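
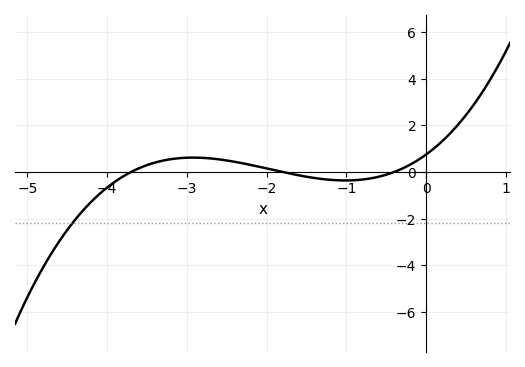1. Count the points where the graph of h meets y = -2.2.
1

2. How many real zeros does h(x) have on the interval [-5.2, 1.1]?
3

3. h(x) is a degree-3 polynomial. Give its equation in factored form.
y = 0.28(x + 3.7)(x + 1.8)(x + 0.4)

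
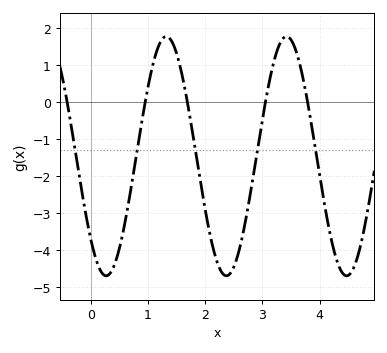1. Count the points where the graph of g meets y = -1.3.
5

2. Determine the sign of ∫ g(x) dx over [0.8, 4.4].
negative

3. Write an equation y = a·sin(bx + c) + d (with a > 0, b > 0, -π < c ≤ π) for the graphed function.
y = 3.24sin(3x - 2.4) - 1.46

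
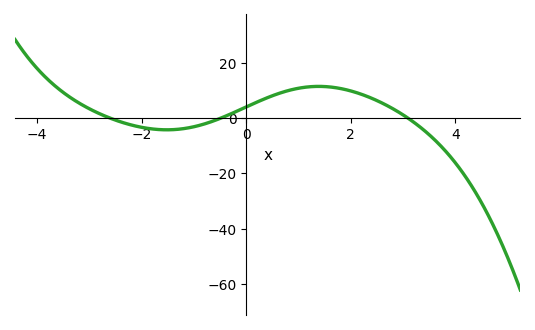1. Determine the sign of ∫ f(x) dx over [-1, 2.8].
positive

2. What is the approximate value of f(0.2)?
5.79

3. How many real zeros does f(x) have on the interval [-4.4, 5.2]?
3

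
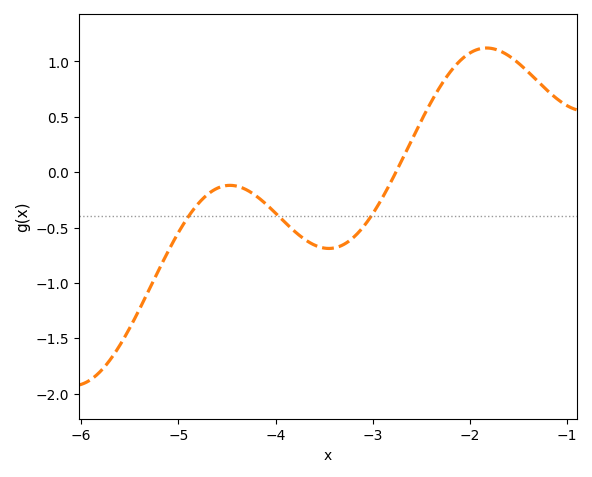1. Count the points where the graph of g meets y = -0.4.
3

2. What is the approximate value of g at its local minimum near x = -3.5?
-0.689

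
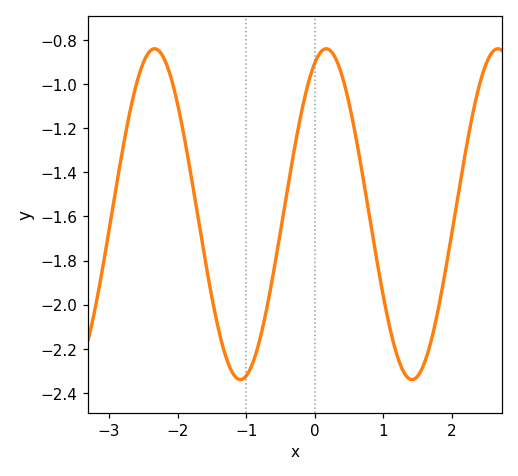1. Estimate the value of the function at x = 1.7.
-2.16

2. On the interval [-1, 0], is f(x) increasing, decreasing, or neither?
increasing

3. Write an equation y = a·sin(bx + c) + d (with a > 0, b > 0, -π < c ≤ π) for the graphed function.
y = 0.75sin(2.51x + 1.15) - 1.59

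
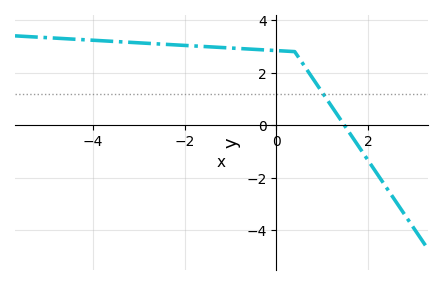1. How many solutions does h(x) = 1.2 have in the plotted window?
1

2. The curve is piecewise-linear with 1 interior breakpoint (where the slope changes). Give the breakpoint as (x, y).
(0.4, 2.8)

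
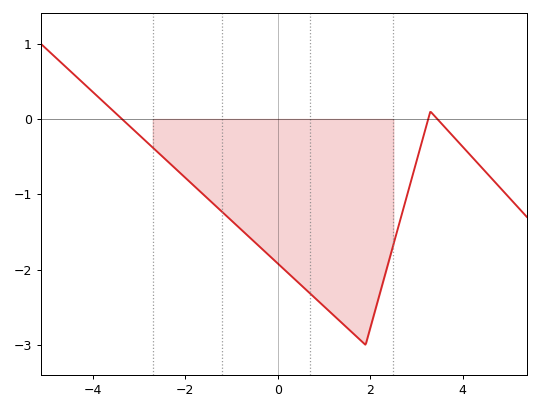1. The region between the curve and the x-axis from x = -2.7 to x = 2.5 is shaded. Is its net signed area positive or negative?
negative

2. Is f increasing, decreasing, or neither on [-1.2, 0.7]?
decreasing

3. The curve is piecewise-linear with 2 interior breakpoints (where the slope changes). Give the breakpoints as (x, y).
(1.9, -3); (3.3, 0.1)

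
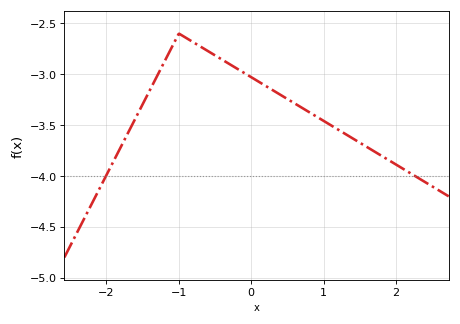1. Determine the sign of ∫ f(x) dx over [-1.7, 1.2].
negative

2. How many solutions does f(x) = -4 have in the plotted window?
2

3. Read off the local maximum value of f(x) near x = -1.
-2.6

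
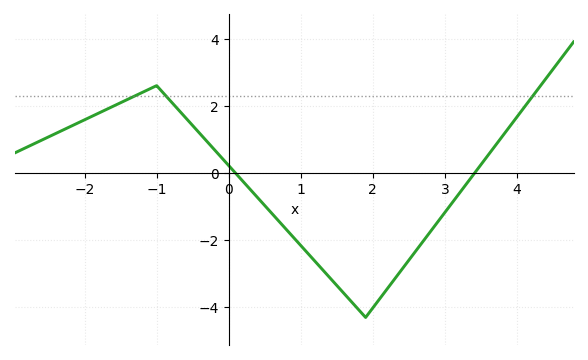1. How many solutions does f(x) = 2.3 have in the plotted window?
3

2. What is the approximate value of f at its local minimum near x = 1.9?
-4.3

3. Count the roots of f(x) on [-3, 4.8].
2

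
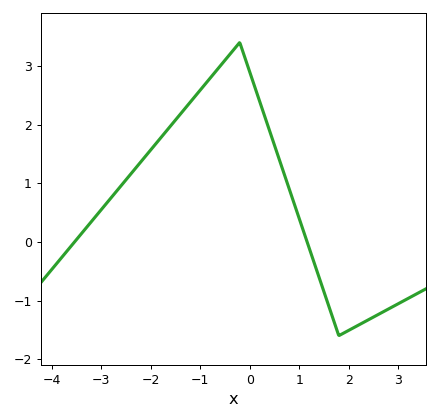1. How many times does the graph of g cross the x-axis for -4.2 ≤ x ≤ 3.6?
2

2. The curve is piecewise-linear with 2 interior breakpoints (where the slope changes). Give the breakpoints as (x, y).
(-0.2, 3.4); (1.8, -1.6)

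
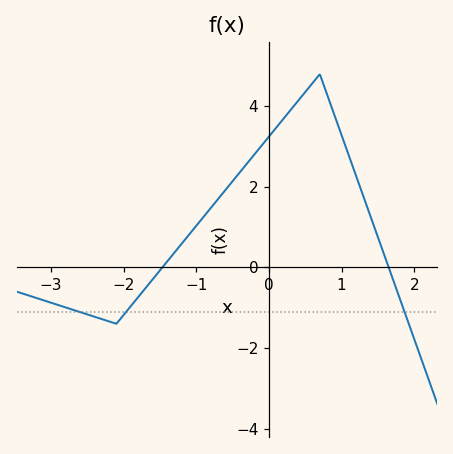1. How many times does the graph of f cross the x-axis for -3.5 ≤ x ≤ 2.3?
2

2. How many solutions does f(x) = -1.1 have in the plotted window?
3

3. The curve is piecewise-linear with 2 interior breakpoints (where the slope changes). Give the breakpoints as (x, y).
(-2.1, -1.4); (0.7, 4.8)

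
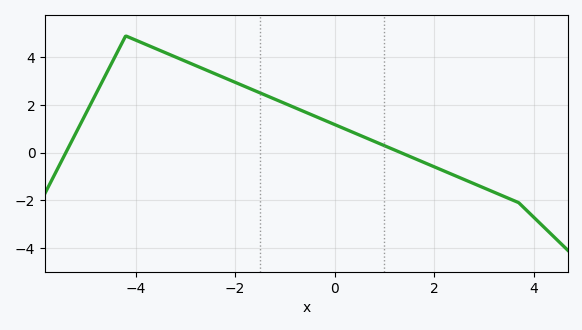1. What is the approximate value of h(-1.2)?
2.2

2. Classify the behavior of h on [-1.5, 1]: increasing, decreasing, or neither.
decreasing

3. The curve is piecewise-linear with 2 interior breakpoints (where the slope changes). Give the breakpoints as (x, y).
(-4.2, 4.9); (3.7, -2.1)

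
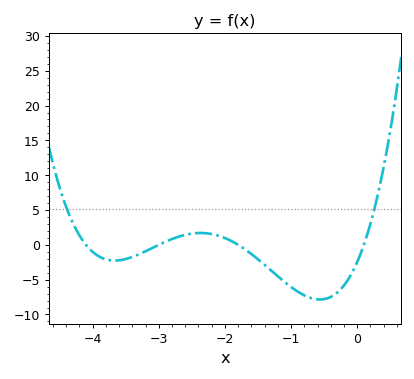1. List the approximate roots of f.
-4.1, -3, -1.8, 0.1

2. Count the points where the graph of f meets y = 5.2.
2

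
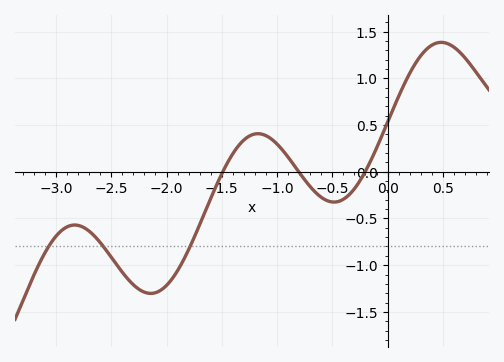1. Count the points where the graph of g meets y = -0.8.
3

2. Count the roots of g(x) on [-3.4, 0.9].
3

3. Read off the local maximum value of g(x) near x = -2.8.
-0.55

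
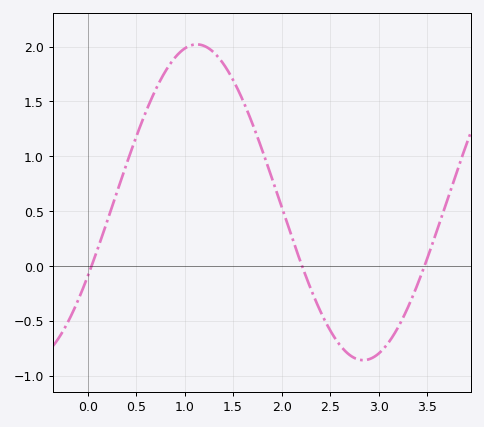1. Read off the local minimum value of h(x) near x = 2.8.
-0.85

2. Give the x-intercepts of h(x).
0, 2.2, 3.5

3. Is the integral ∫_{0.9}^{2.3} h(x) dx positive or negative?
positive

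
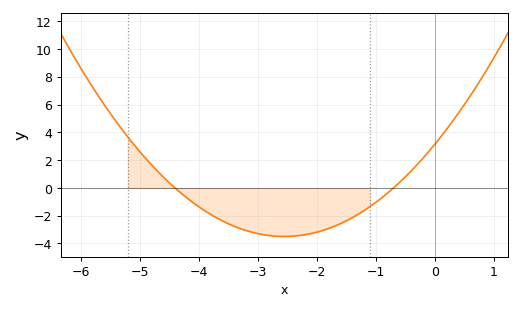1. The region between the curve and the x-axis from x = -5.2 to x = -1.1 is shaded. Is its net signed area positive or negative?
negative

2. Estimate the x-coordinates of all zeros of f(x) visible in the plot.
-4.4, -0.6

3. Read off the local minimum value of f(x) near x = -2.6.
-3.4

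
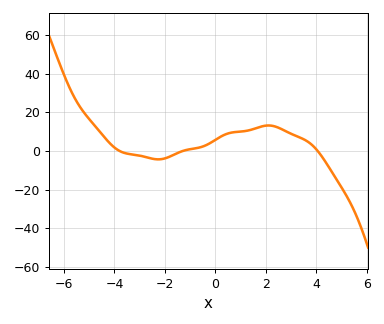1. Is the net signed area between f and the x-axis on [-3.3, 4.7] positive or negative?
positive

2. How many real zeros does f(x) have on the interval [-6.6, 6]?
3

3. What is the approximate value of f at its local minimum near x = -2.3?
-4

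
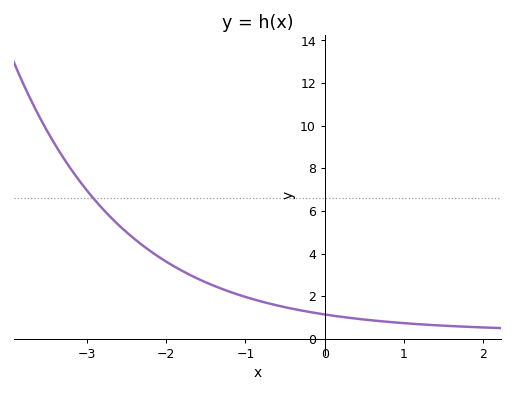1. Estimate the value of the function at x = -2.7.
5.69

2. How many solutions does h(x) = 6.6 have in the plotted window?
1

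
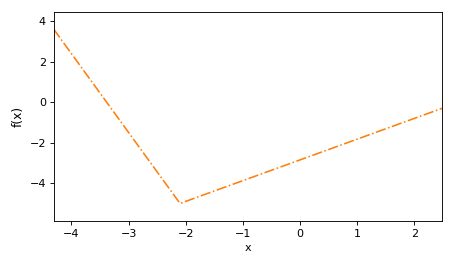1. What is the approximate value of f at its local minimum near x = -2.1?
-5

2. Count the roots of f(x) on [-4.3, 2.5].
1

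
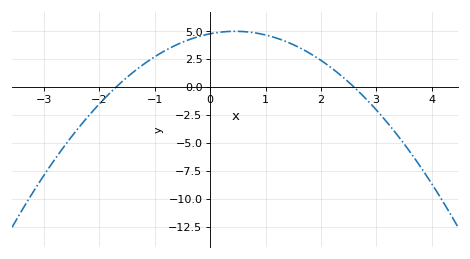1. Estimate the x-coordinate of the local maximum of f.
0.4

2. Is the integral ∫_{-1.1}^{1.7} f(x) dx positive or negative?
positive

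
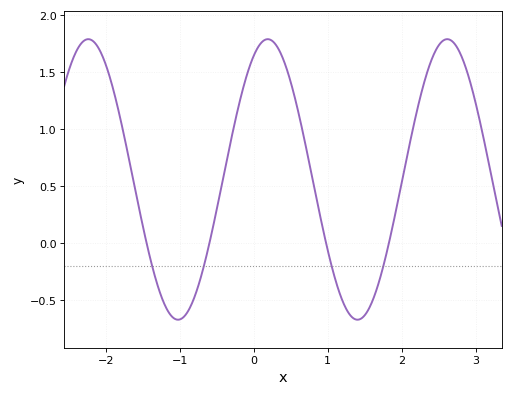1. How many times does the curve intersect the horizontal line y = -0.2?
4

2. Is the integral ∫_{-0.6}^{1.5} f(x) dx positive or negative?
positive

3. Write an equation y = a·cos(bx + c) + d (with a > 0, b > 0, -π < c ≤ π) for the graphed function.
y = 1.23cos(2.6x - 0.49) + 0.56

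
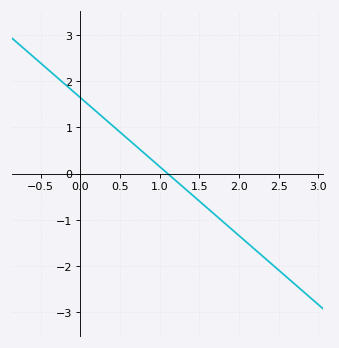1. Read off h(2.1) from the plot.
-1.5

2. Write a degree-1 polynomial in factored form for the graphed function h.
y = -1.49(x - 1.1)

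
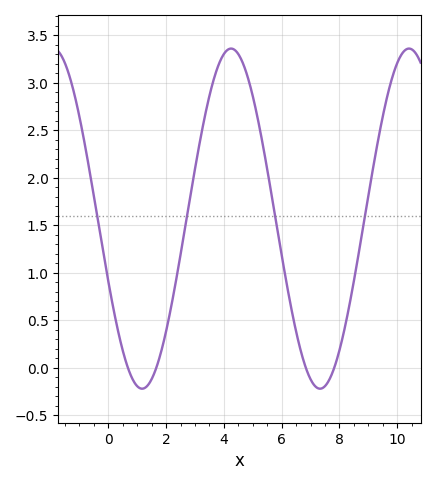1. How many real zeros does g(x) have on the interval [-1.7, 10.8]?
4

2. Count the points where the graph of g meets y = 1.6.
4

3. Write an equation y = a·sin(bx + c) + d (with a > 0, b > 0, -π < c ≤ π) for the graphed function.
y = 1.79sin(1.02x - 2.76) + 1.57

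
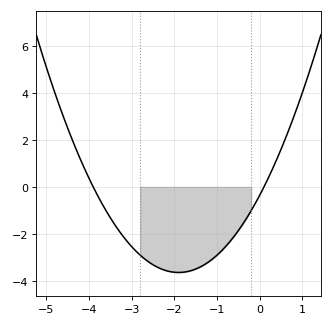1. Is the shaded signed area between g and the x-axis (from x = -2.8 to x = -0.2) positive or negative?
negative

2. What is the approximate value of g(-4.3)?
1.6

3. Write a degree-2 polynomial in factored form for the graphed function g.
y = 0.91(x + 3.9)(x - 0.1)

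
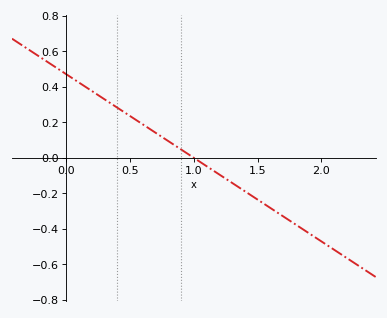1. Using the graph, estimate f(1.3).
-0.14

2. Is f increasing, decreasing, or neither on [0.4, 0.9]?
decreasing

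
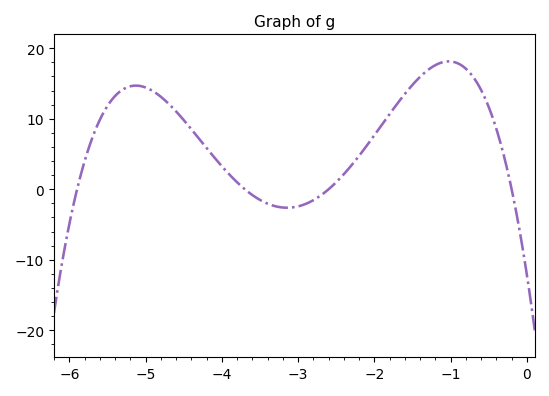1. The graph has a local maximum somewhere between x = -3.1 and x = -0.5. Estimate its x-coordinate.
-1.03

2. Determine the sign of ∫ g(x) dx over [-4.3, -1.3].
positive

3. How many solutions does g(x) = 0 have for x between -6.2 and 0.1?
4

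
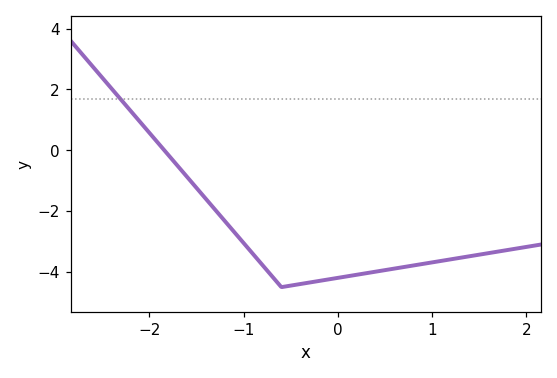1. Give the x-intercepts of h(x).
-1.84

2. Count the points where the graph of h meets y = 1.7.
1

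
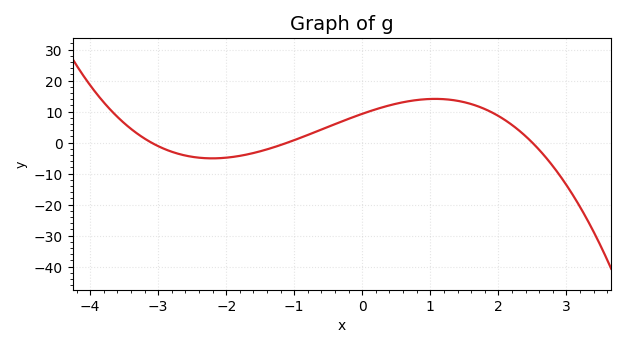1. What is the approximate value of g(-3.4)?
4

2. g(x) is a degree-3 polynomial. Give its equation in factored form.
y = -1.09(x + 3.1)(x + 1.1)(x - 2.5)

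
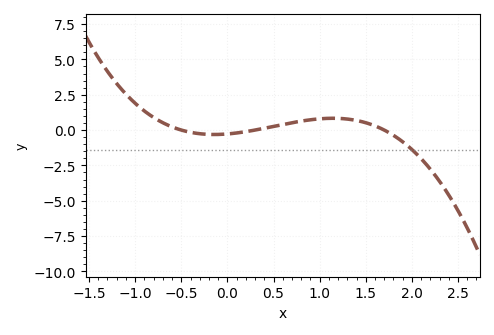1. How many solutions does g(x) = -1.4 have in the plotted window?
1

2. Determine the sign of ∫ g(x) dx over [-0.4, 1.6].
positive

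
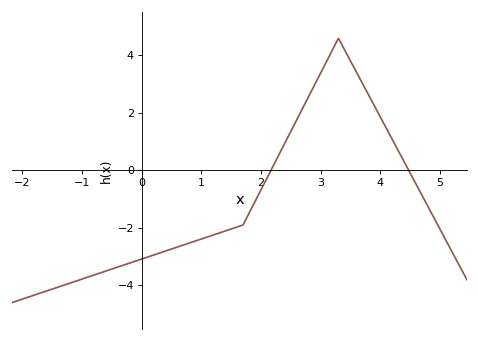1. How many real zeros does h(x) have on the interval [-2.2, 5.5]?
2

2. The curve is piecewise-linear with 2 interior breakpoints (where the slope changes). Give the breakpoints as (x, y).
(1.7, -1.9); (3.3, 4.6)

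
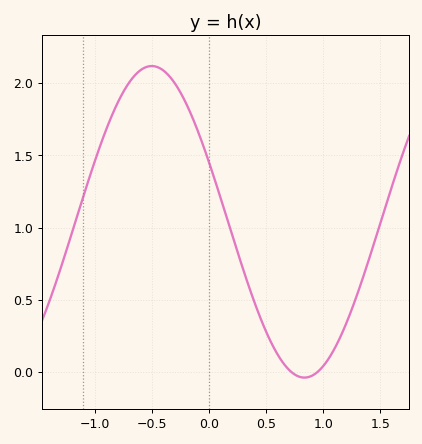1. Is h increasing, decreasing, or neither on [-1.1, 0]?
neither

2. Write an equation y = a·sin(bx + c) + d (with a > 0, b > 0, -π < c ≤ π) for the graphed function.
y = 1.08sin(2.35x + 2.75) + 1.04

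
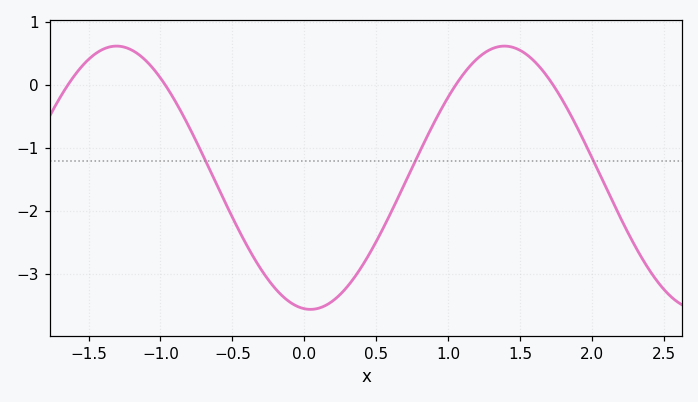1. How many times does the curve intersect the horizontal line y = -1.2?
3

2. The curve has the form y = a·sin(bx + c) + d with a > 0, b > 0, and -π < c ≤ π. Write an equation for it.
y = 2.09sin(2.3x - 1.7) - 1.47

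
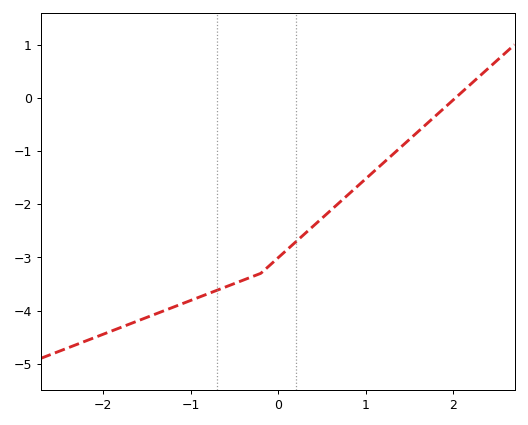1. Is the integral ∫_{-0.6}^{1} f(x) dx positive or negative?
negative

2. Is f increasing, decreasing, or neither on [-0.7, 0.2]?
increasing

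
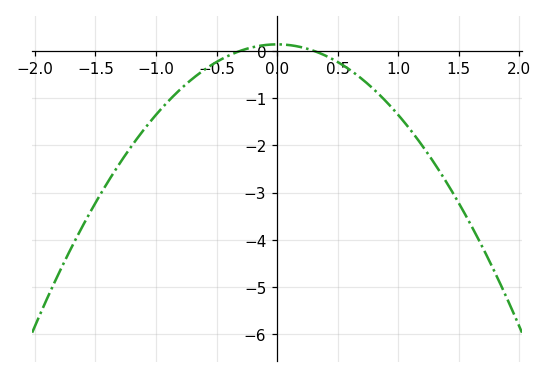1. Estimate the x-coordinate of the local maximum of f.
0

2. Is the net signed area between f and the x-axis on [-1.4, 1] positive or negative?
negative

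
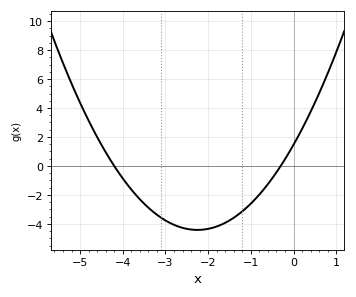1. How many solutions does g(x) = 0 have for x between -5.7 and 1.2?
2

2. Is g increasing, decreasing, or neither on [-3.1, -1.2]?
neither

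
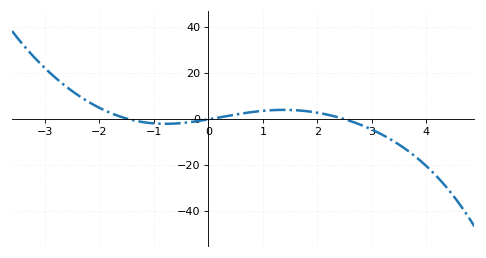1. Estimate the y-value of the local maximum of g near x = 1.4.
4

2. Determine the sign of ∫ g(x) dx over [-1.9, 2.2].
positive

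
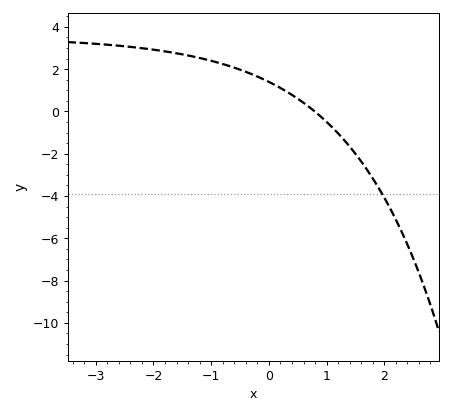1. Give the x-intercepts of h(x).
0.8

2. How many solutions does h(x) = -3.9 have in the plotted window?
1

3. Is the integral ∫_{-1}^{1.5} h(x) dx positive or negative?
positive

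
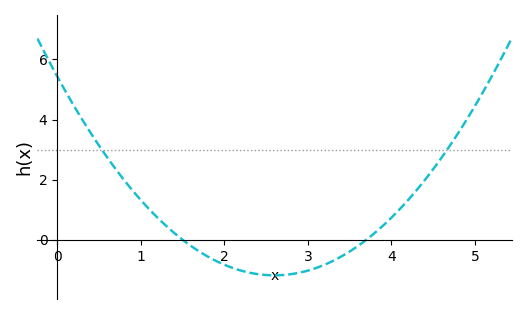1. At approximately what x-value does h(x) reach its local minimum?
2.6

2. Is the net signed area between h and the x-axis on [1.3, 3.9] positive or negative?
negative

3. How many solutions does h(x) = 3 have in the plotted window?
2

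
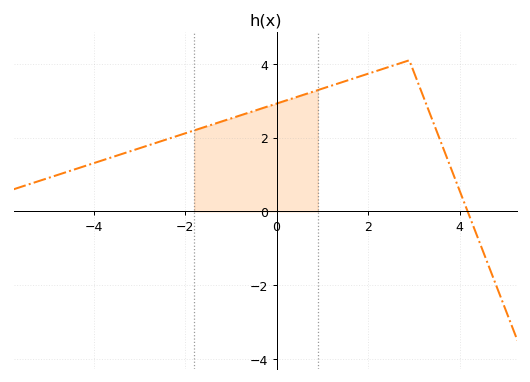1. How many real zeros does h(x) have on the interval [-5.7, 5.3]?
1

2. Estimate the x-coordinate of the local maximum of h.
3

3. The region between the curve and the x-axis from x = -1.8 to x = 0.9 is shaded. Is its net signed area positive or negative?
positive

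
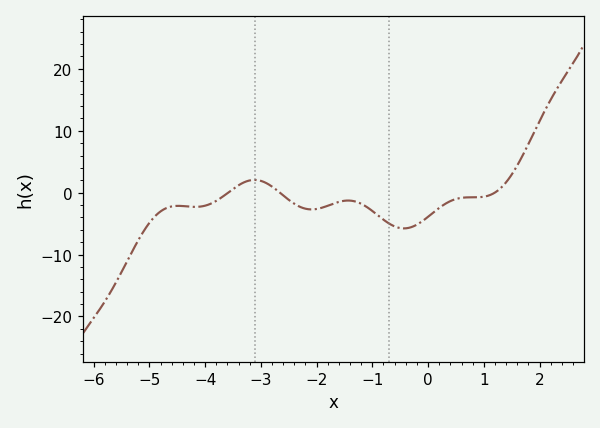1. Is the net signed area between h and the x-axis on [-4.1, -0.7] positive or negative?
negative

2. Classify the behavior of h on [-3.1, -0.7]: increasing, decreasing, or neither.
neither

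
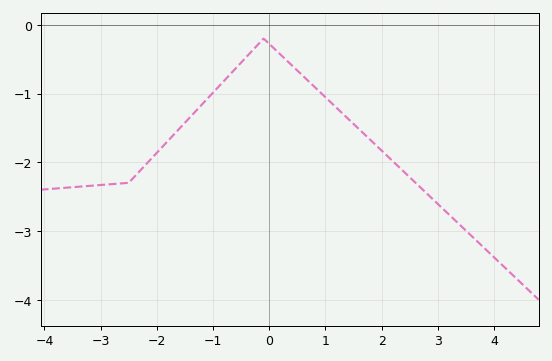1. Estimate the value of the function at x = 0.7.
-0.821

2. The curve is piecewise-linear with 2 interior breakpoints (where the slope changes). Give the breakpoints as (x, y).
(-2.5, -2.3); (-0.1, -0.2)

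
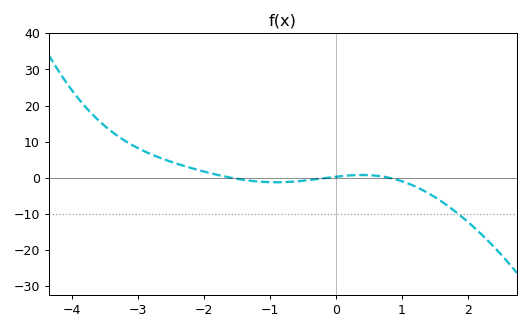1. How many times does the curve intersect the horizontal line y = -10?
1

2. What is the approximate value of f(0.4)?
1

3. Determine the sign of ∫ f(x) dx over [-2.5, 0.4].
positive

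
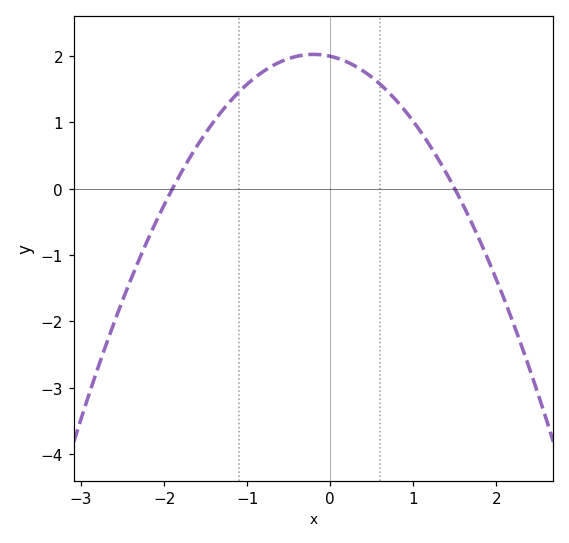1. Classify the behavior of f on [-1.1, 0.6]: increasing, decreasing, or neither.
neither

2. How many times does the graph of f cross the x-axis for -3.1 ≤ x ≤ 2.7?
2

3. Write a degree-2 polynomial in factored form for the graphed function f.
y = -0.7(x + 1.9)(x - 1.5)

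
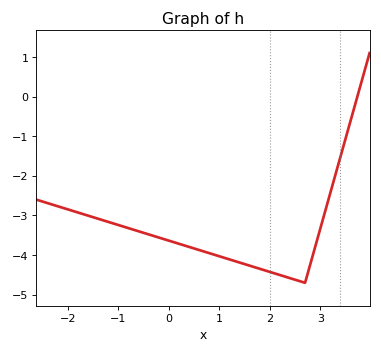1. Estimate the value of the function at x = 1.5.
-4.23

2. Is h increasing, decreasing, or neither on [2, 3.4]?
neither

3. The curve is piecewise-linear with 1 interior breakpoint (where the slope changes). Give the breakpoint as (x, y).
(2.7, -4.7)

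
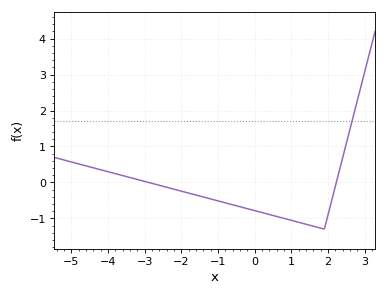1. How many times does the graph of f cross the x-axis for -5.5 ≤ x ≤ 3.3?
2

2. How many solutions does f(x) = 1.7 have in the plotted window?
1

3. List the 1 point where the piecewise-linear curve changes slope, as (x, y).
(1.9, -1.3)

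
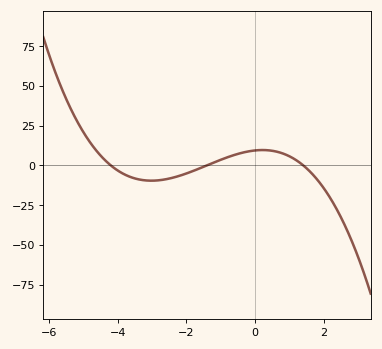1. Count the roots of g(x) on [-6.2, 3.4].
3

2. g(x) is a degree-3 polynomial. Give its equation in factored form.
y = -1.14(x + 4.2)(x + 1.4)(x - 1.4)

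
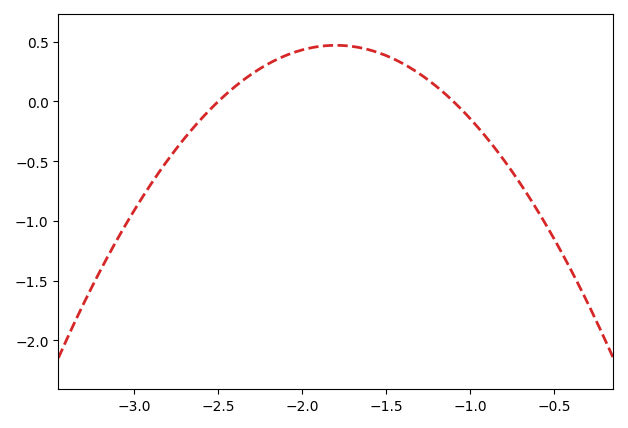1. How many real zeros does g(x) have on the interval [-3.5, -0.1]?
2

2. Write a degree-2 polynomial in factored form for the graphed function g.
y = -0.96(x + 2.5)(x + 1.1)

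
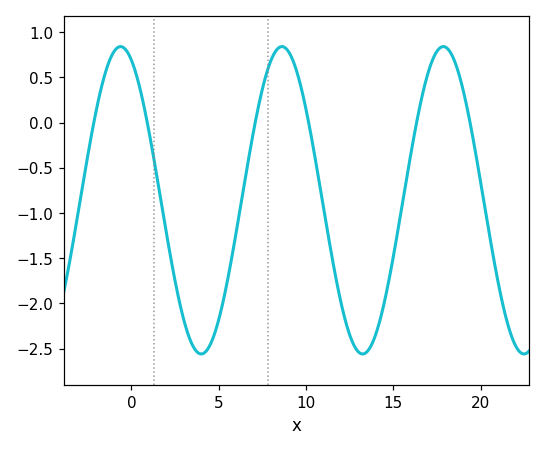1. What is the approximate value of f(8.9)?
0.8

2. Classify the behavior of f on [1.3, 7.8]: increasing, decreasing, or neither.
neither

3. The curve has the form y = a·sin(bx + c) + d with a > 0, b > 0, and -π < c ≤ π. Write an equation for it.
y = 1.7sin(0.68x + 2) - 0.86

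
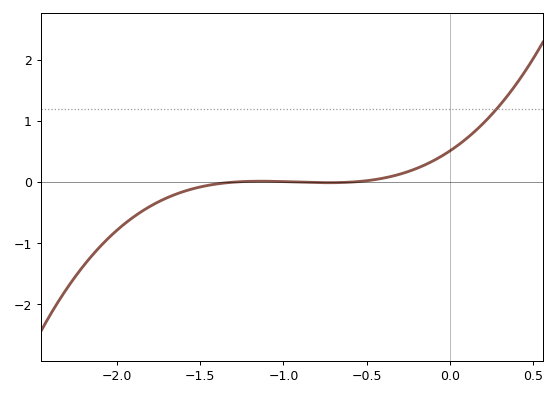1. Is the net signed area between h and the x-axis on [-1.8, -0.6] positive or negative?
negative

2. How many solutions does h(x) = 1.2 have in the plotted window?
1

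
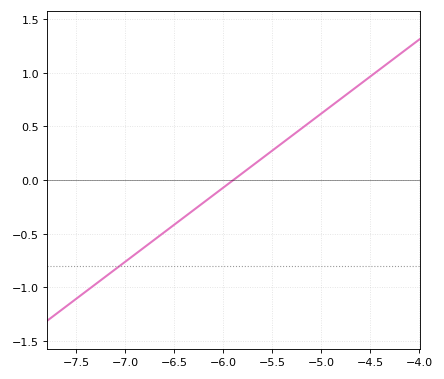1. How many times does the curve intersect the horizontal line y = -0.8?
1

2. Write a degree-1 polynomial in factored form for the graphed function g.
y = 0.69(x + 5.9)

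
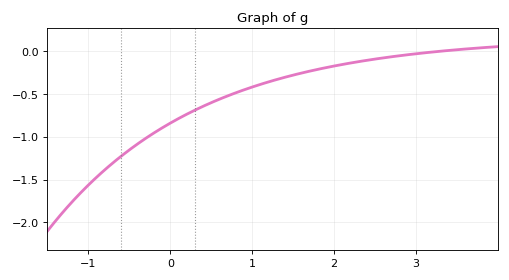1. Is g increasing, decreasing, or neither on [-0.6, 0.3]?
increasing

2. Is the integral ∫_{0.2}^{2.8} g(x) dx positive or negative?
negative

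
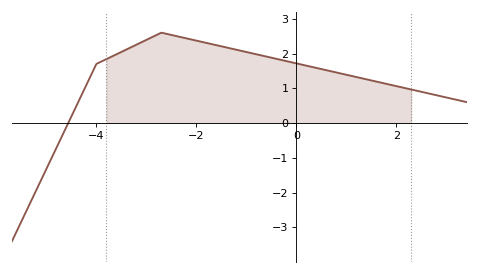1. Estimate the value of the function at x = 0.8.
1.5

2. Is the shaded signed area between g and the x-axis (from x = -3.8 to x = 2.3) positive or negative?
positive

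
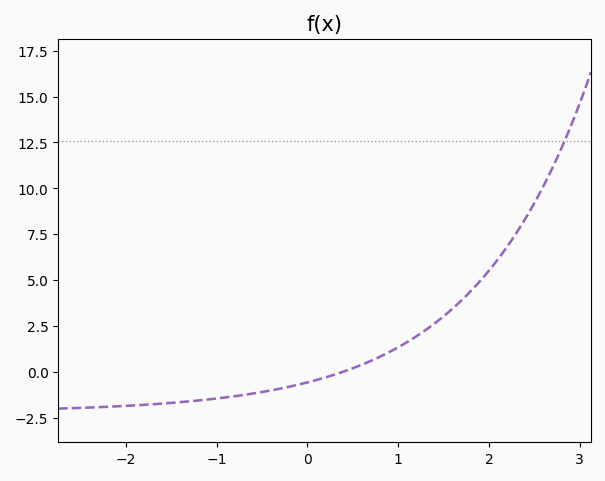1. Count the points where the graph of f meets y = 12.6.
1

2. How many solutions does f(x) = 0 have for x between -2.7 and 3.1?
1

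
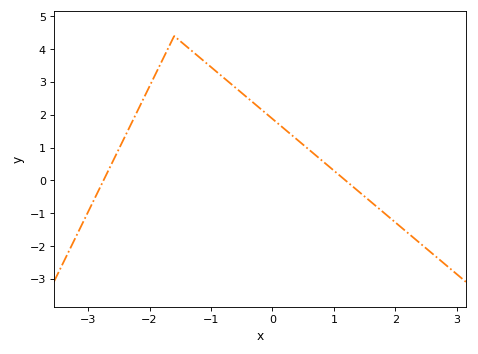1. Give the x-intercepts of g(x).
-2.75, 1.19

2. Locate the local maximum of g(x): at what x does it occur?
-1.6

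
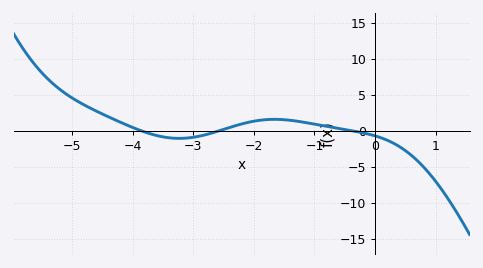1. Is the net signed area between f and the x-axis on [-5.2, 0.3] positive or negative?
positive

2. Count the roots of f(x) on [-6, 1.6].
3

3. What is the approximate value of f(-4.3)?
1.5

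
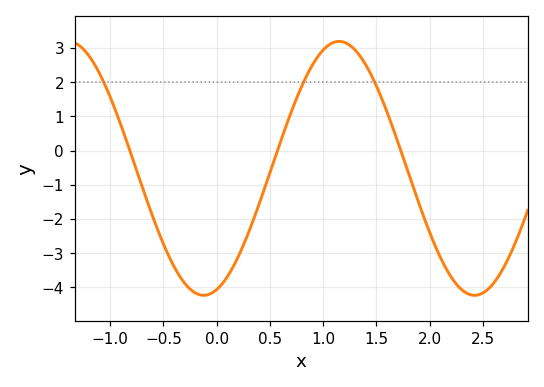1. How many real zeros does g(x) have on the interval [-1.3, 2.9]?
3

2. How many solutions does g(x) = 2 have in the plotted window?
3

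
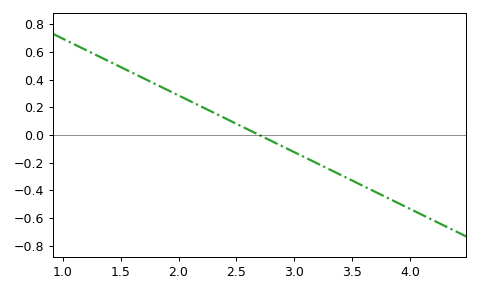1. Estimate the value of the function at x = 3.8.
-0.46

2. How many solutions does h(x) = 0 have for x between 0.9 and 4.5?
1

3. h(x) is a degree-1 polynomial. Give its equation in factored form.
y = -0.41(x - 2.7)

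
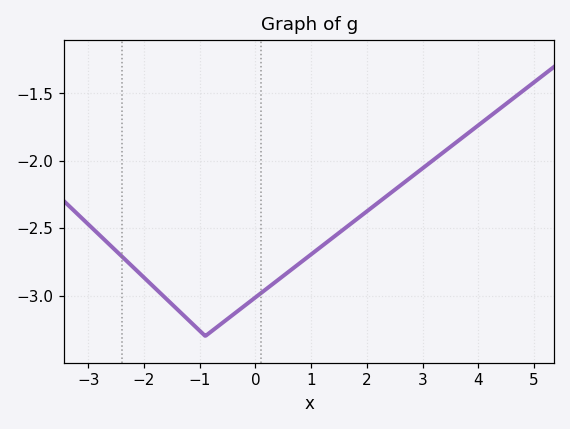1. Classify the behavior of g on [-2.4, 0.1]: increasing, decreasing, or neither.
neither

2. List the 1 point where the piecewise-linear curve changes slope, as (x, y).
(-0.9, -3.3)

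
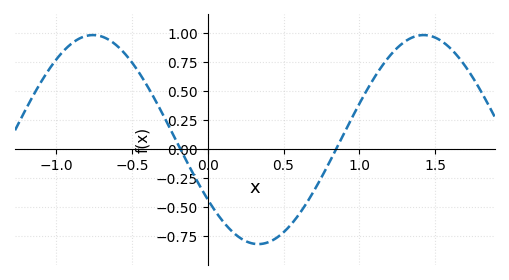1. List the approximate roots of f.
-0.2, 0.85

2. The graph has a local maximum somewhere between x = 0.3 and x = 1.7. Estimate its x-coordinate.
1.4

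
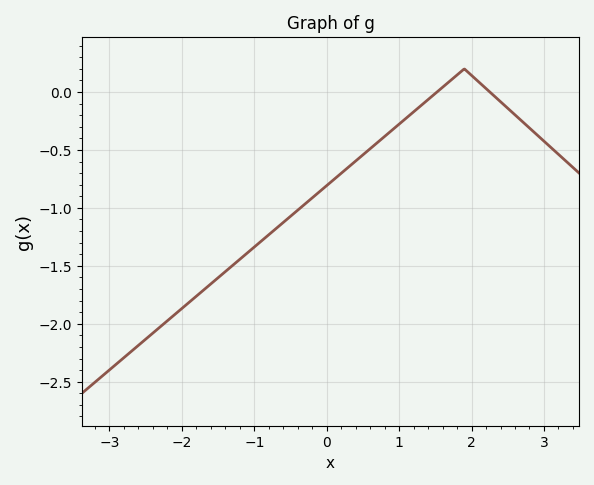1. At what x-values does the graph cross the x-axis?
1.5, 2.3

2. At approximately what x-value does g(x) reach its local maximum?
1.9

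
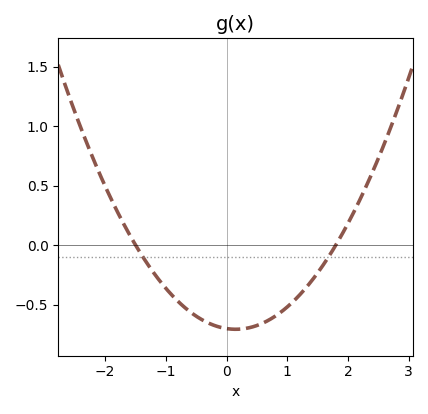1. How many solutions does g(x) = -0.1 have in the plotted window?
2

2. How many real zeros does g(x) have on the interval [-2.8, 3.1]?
2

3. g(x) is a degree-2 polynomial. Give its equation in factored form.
y = 0.26(x + 1.5)(x - 1.8)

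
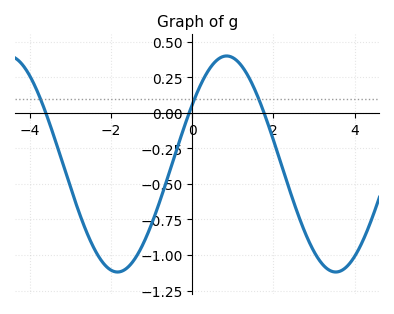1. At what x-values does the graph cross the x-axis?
-3.6, -0.073, 1.77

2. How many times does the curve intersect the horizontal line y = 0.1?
3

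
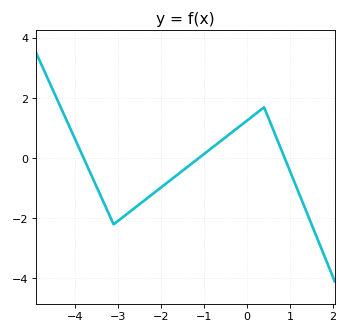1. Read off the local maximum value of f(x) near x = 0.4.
1.6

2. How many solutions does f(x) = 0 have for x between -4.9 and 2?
3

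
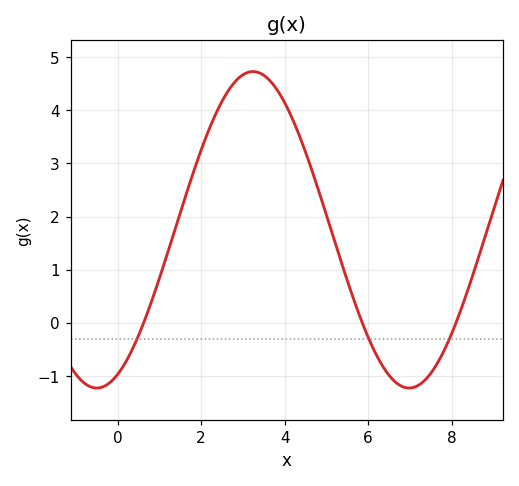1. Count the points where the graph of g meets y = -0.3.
3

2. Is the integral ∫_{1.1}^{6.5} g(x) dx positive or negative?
positive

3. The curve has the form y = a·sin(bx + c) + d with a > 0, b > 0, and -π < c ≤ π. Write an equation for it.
y = 2.98sin(0.84x - 1.2) + 1.75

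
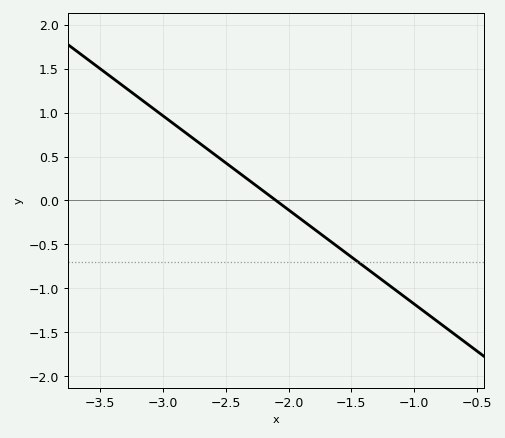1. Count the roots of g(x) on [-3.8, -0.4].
1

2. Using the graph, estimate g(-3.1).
1.07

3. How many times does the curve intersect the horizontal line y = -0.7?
1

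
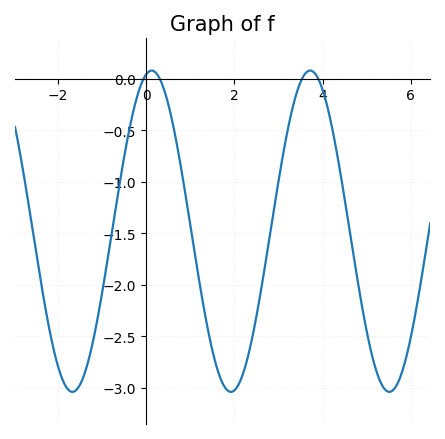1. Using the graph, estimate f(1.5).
-2.63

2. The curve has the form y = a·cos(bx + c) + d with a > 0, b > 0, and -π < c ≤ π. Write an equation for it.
y = 1.56cos(1.75x - 0.222) - 1.48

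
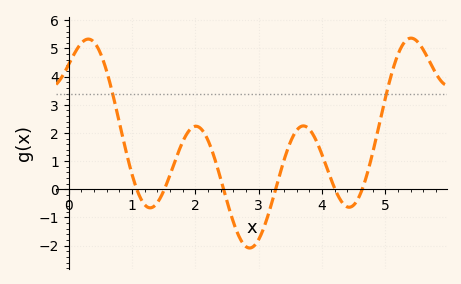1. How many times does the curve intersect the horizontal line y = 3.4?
2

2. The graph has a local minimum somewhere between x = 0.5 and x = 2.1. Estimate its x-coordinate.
1.3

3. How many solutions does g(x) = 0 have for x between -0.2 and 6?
6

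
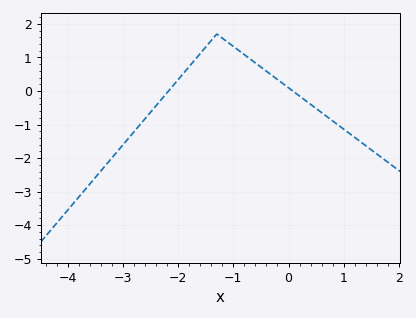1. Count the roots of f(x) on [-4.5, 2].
2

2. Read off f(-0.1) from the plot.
0.2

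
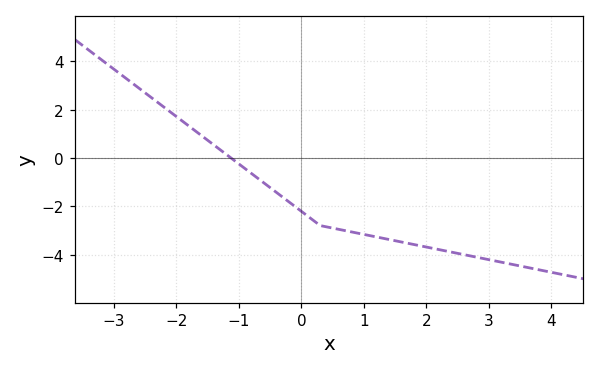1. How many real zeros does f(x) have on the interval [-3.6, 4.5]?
1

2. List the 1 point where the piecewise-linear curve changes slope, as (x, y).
(0.3, -2.8)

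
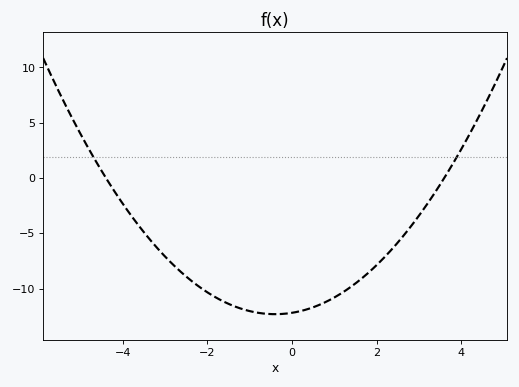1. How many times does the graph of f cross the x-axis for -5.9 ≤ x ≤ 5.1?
2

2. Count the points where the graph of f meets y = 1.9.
2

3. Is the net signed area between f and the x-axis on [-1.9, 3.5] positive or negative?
negative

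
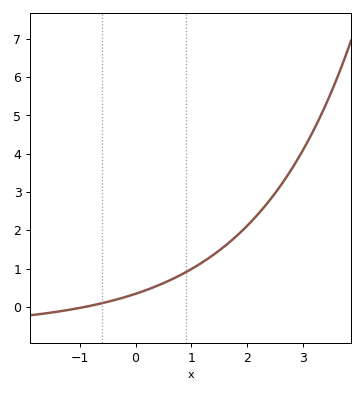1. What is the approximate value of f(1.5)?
1.5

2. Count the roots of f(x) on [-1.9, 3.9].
1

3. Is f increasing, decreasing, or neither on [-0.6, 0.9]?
increasing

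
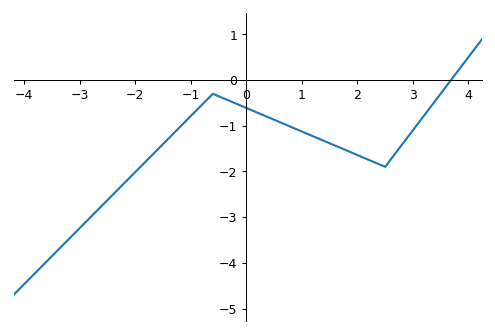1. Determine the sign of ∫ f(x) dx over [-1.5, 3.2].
negative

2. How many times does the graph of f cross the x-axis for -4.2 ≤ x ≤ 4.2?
1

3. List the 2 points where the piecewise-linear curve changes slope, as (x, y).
(-0.6, -0.3); (2.5, -1.9)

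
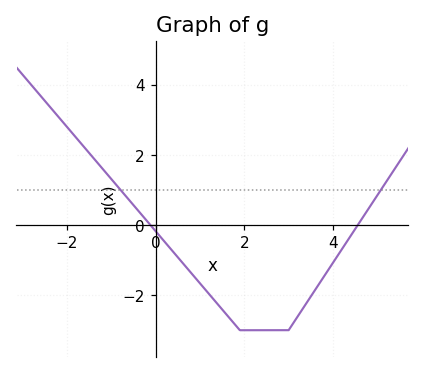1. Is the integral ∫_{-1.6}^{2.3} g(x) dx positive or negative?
negative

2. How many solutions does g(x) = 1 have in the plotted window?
2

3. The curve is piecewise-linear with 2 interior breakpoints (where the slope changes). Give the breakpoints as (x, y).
(1.9, -3); (3, -3)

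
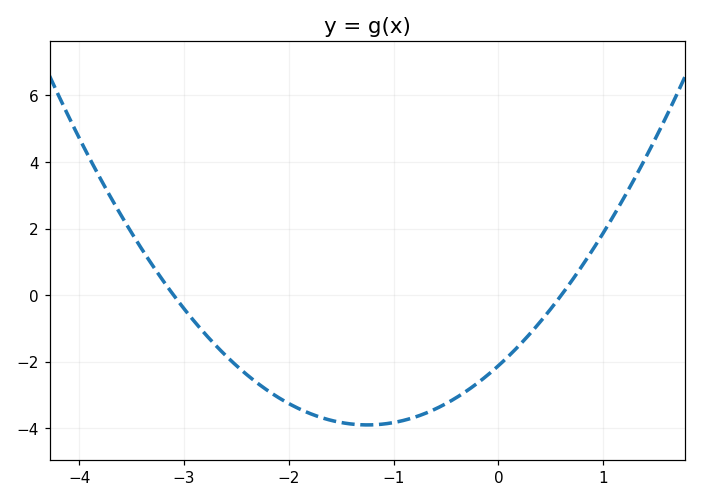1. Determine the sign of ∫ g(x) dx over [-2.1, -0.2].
negative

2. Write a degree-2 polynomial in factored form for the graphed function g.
y = 1.14(x + 3.1)(x - 0.6)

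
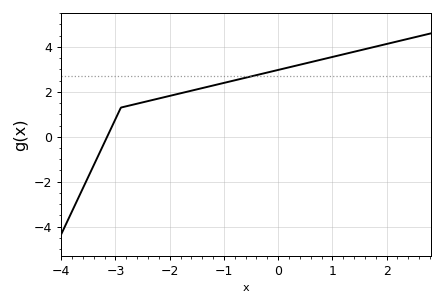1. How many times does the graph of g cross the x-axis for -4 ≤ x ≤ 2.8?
1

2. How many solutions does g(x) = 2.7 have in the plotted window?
1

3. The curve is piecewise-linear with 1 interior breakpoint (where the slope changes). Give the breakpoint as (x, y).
(-2.9, 1.3)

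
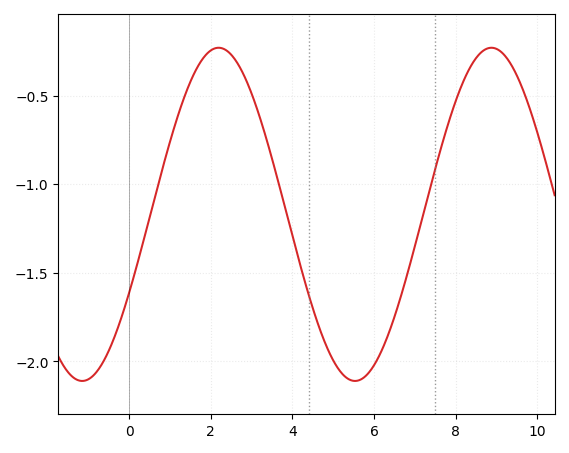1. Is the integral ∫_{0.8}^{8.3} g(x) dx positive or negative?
negative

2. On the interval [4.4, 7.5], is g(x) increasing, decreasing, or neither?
neither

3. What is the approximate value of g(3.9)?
-1.2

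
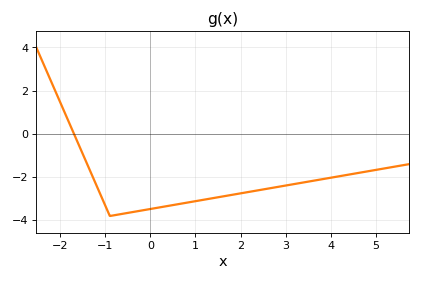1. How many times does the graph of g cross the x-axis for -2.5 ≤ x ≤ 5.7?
1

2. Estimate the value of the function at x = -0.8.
-3.76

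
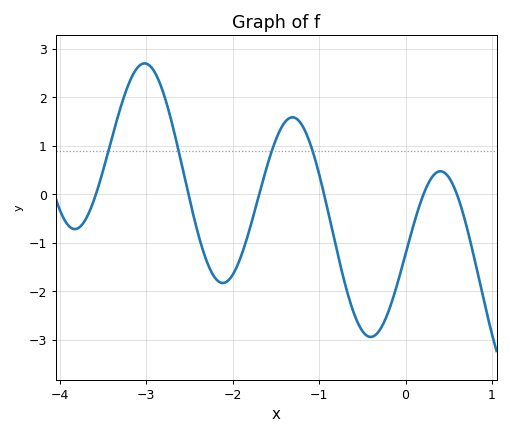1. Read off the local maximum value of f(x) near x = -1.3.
1.6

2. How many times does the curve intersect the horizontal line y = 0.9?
4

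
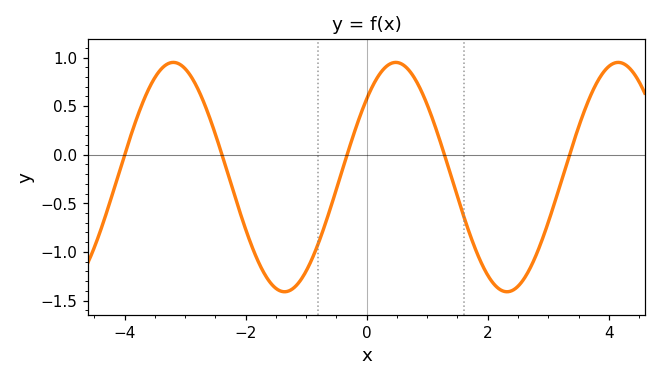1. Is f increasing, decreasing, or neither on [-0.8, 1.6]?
neither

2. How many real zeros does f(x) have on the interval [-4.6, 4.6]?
5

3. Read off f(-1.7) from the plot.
-1.2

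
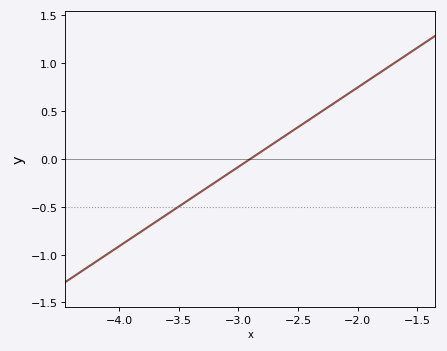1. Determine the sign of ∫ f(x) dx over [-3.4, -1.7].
positive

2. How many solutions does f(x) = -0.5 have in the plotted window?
1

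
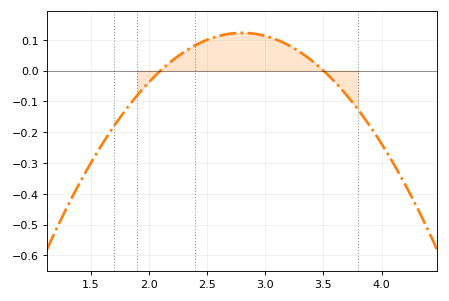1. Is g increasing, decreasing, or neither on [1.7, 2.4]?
increasing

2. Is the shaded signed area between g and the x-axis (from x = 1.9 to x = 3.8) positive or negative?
positive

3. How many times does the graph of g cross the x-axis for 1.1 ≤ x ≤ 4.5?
2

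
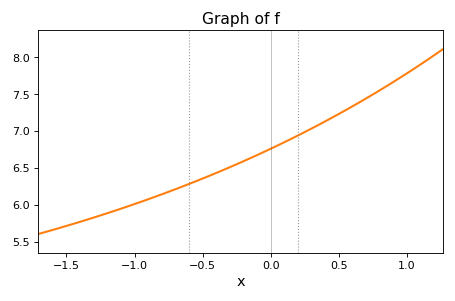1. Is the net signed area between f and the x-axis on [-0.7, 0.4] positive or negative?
positive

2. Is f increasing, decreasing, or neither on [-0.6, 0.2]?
increasing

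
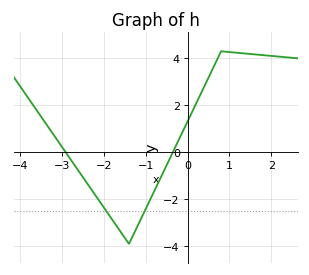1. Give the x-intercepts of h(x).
-2.91, -0.354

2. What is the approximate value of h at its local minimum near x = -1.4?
-3.9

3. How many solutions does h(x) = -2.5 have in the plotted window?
2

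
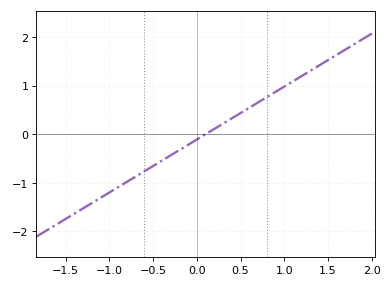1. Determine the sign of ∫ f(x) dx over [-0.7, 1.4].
positive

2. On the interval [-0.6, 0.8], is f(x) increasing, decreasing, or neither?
increasing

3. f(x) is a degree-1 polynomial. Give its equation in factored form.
y = 1.09(x - 0.1)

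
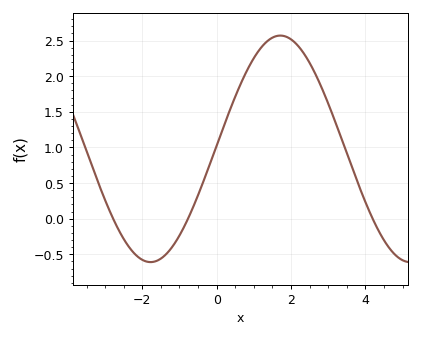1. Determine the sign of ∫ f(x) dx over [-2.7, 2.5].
positive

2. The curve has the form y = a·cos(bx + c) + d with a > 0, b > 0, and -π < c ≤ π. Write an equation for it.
y = 1.59cos(0.9x - 1.54) + 0.98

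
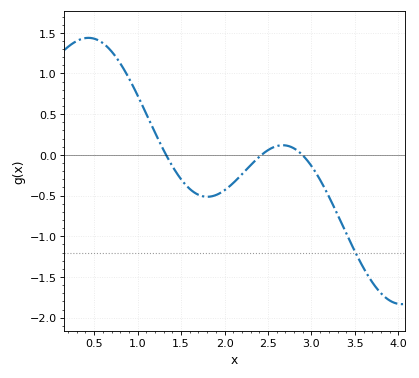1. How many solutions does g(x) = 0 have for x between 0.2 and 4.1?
3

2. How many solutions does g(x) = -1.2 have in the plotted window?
1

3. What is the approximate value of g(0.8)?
1.1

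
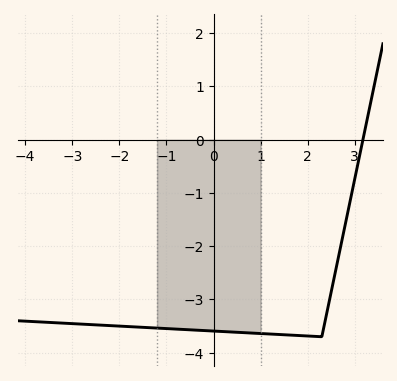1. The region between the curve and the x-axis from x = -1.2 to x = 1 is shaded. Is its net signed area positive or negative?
negative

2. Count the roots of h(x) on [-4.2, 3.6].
1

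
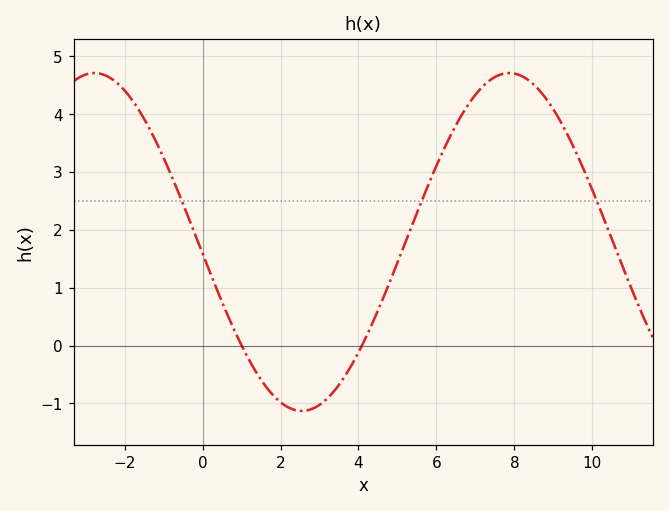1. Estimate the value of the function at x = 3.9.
-0.246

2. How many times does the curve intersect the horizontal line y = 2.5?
3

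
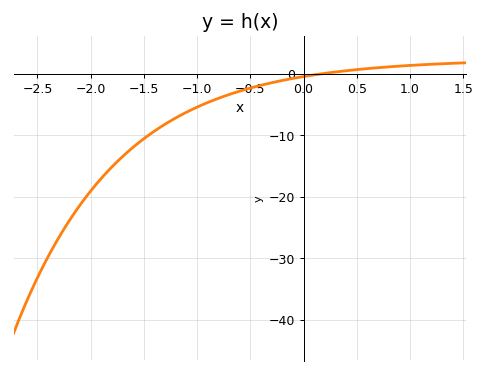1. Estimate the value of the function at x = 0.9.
1.29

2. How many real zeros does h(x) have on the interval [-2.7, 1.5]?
1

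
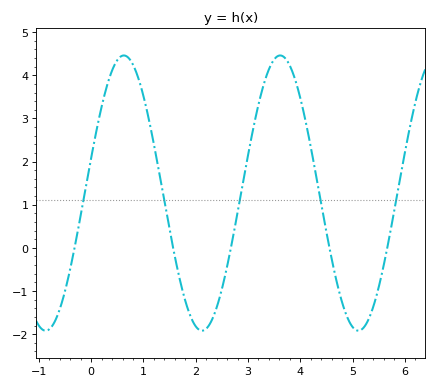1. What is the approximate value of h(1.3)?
1.7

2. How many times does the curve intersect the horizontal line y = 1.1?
5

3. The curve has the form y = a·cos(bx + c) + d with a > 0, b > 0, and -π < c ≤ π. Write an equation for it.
y = 3.19cos(2.1x - 1.3) + 1.27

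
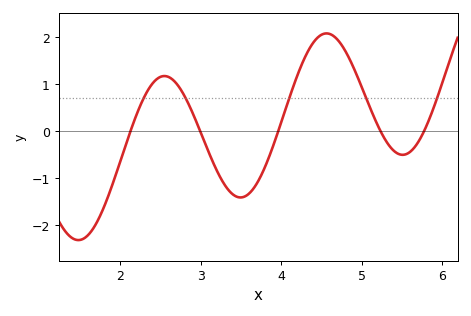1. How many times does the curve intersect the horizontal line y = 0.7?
5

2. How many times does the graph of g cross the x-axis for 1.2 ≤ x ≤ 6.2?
5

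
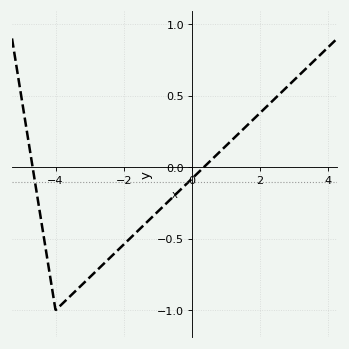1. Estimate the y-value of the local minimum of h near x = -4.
-1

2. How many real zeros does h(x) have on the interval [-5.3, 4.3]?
2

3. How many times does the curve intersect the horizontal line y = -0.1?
2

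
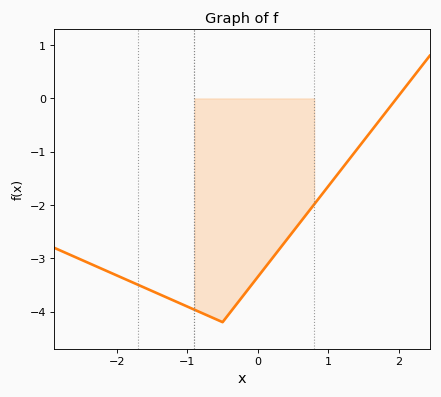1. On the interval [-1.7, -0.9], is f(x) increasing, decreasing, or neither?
decreasing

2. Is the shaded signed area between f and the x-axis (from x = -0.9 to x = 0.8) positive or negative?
negative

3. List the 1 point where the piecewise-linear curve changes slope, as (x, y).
(-0.5, -4.2)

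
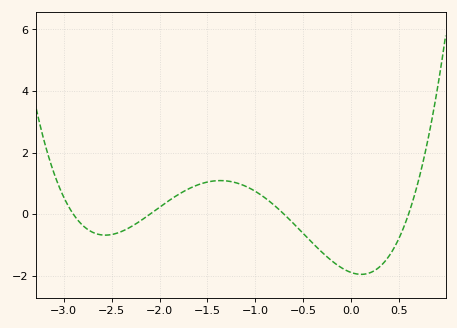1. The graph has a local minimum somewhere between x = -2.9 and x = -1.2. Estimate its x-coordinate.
-2.6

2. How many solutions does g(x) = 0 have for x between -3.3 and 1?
4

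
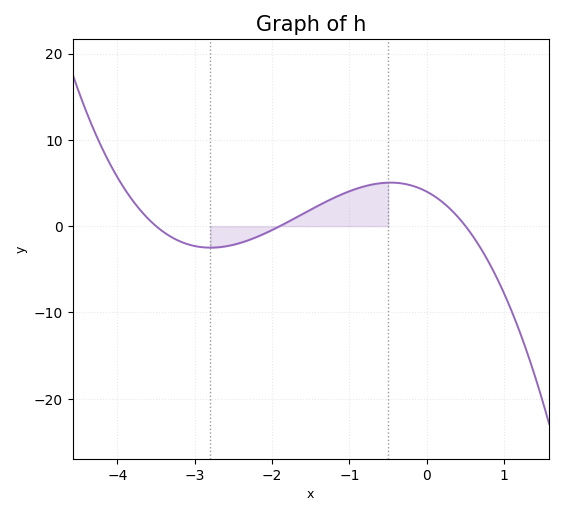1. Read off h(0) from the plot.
4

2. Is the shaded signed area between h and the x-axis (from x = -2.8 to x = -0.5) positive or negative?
positive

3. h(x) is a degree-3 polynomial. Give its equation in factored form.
y = -1.2(x + 3.5)(x + 1.9)(x - 0.5)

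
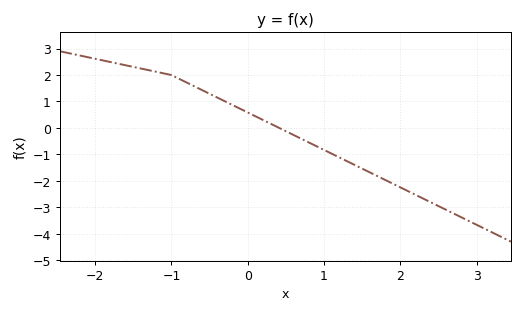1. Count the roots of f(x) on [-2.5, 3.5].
1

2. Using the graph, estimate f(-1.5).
2.3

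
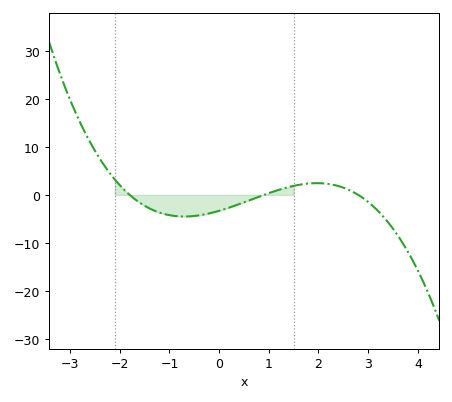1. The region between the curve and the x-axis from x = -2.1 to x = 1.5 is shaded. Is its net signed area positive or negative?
negative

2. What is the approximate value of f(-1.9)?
1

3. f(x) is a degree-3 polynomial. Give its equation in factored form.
y = -0.73(x + 1.8)(x - 0.9)(x - 2.8)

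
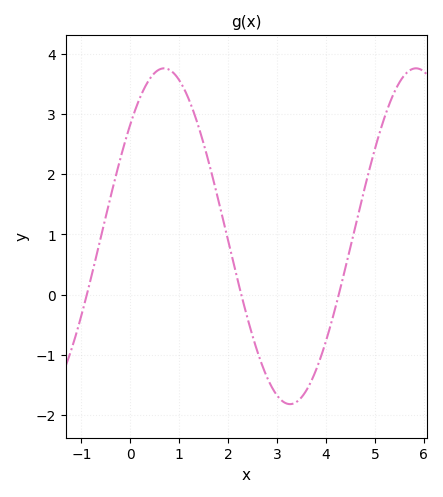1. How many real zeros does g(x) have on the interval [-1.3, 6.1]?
3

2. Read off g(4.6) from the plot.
1.13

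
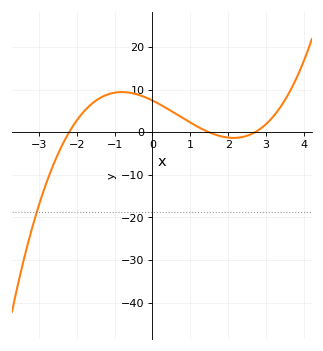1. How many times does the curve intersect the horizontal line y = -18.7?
1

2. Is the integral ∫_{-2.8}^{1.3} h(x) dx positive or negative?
positive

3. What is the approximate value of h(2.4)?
-1.04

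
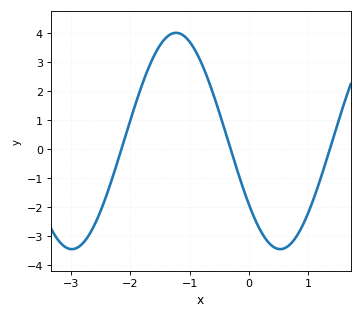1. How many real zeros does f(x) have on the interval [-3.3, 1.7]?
3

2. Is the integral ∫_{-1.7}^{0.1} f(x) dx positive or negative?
positive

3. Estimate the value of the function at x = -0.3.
-0.072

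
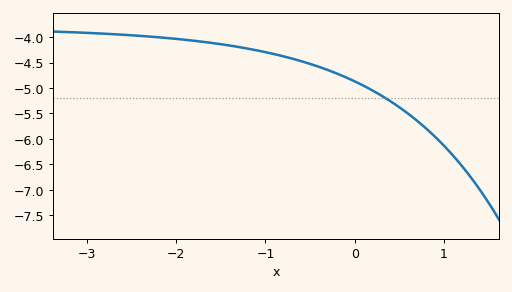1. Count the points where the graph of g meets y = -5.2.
1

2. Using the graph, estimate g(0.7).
-5.65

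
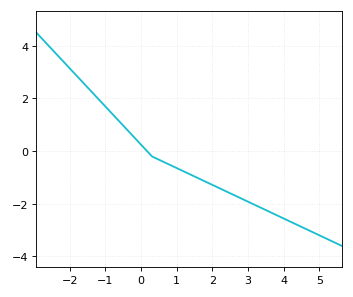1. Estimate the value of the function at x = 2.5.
-1.6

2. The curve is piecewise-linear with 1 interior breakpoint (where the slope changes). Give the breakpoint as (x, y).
(0.3, -0.2)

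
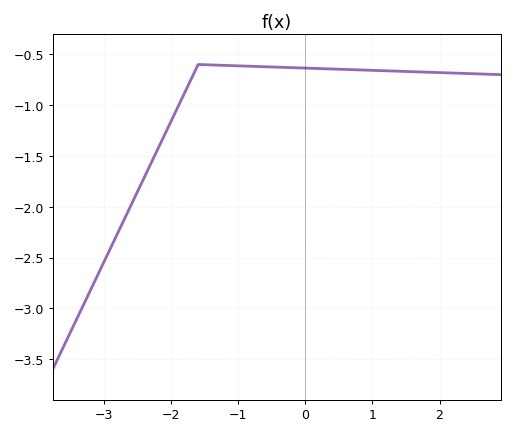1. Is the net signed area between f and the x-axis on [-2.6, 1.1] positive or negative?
negative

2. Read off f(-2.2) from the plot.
-1.45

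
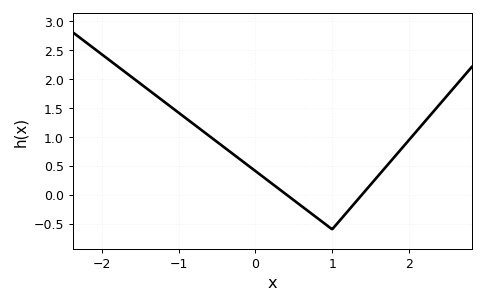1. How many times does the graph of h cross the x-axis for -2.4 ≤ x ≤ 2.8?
2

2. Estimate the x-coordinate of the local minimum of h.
1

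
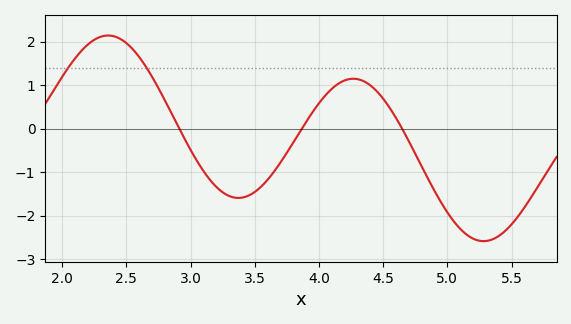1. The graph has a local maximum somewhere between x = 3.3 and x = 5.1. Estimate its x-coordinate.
4.27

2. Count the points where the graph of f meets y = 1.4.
2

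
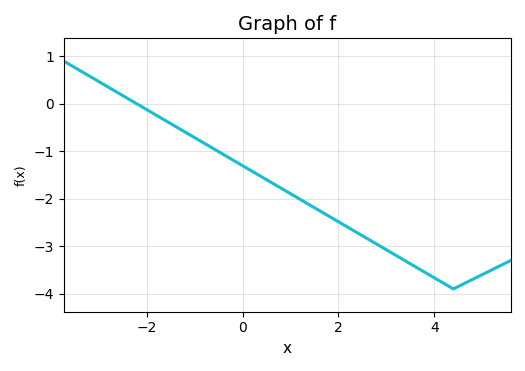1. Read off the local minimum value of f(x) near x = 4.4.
-3.9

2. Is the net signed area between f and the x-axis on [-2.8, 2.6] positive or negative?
negative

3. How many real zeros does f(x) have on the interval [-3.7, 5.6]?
1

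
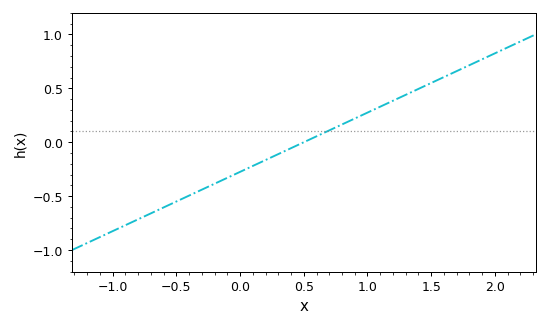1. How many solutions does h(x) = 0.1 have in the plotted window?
1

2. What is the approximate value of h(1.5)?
0.55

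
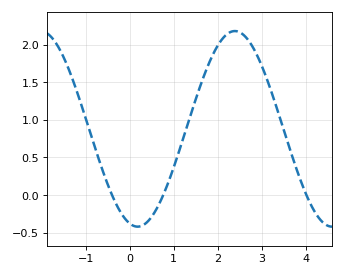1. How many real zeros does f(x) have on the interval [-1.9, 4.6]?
3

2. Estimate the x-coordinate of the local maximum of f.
2.39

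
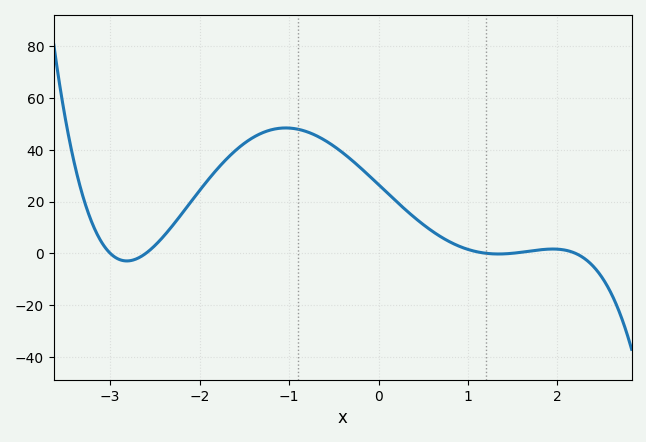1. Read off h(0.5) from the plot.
12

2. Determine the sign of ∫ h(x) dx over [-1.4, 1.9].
positive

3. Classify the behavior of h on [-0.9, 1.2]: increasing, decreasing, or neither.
decreasing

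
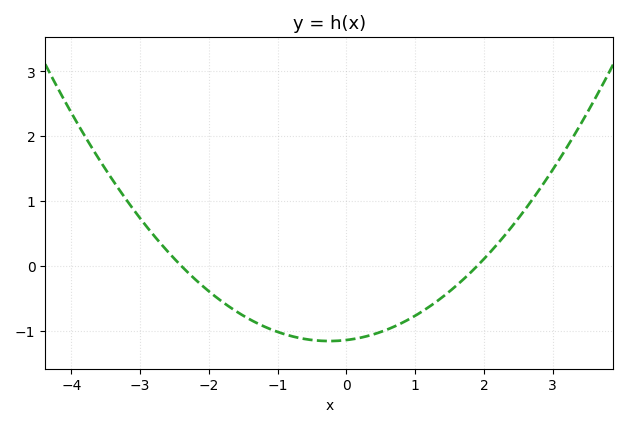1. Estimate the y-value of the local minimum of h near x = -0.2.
-1.2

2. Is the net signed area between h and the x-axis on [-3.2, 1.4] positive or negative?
negative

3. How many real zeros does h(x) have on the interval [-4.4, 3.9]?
2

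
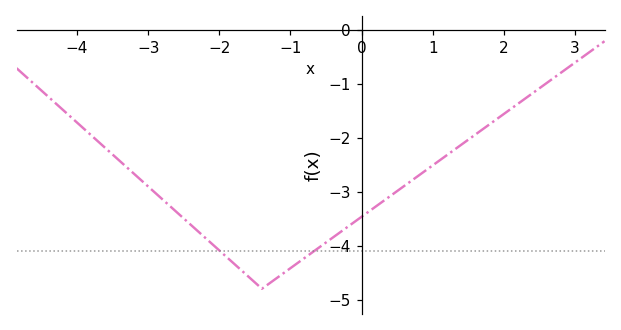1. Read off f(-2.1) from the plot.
-4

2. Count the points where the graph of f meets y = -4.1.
2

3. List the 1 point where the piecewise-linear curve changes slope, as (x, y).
(-1.4, -4.8)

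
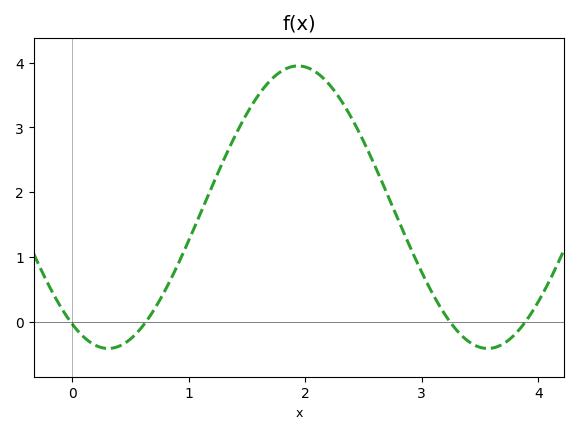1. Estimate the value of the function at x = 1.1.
1.7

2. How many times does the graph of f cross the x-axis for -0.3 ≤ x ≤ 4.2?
4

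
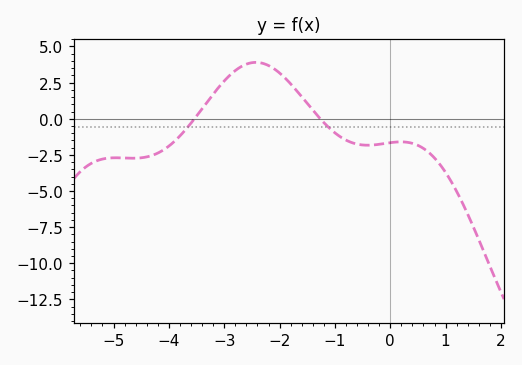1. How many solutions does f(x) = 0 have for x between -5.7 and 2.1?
2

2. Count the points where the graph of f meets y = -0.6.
2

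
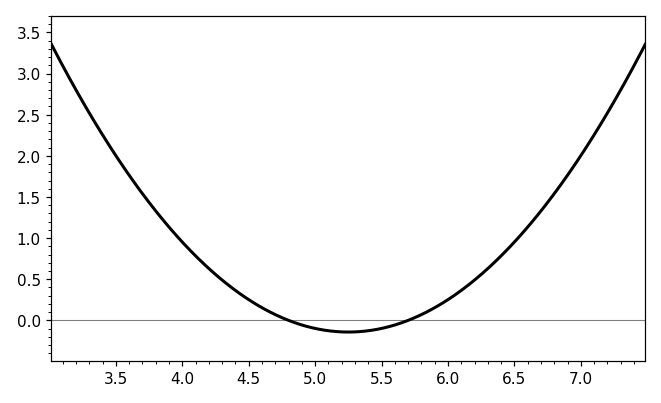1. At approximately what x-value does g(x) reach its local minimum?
5.2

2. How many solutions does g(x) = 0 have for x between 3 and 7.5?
2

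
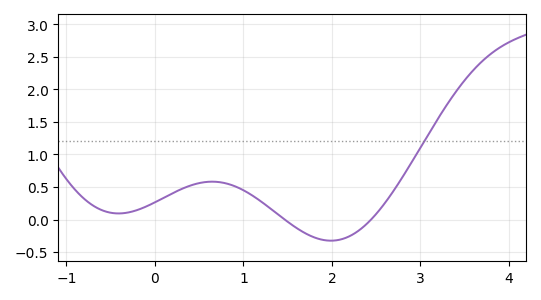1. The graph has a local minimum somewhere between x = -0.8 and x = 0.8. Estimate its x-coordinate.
-0.411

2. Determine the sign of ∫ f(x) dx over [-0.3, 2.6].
positive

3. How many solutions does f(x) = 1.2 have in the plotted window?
1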